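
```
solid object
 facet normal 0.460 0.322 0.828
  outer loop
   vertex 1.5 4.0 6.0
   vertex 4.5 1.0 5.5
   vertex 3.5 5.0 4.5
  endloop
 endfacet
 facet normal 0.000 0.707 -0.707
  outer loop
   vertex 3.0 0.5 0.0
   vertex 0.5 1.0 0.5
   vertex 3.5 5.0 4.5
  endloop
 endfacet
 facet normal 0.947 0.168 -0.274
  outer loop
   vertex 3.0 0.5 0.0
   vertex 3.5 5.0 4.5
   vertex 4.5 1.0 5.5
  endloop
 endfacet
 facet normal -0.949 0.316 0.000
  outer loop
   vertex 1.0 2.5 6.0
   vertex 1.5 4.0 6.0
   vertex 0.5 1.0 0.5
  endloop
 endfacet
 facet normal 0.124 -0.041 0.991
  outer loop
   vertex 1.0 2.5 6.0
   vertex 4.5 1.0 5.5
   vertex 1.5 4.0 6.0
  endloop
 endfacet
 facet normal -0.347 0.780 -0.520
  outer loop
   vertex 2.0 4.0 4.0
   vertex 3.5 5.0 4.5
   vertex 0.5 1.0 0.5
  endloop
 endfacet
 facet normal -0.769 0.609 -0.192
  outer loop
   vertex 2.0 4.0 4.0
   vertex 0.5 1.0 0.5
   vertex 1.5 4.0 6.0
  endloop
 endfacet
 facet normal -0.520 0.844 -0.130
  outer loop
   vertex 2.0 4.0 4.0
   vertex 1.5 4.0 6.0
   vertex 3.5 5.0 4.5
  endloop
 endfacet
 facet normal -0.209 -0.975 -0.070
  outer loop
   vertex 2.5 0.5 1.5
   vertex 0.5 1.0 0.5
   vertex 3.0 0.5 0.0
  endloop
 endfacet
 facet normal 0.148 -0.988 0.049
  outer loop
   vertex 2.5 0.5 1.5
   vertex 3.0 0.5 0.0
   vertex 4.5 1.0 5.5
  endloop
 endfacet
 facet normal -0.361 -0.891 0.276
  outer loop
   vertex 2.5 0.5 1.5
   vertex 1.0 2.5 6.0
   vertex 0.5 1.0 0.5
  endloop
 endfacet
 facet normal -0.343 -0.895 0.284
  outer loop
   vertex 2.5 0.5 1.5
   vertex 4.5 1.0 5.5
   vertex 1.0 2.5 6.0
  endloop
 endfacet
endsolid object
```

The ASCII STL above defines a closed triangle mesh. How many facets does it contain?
12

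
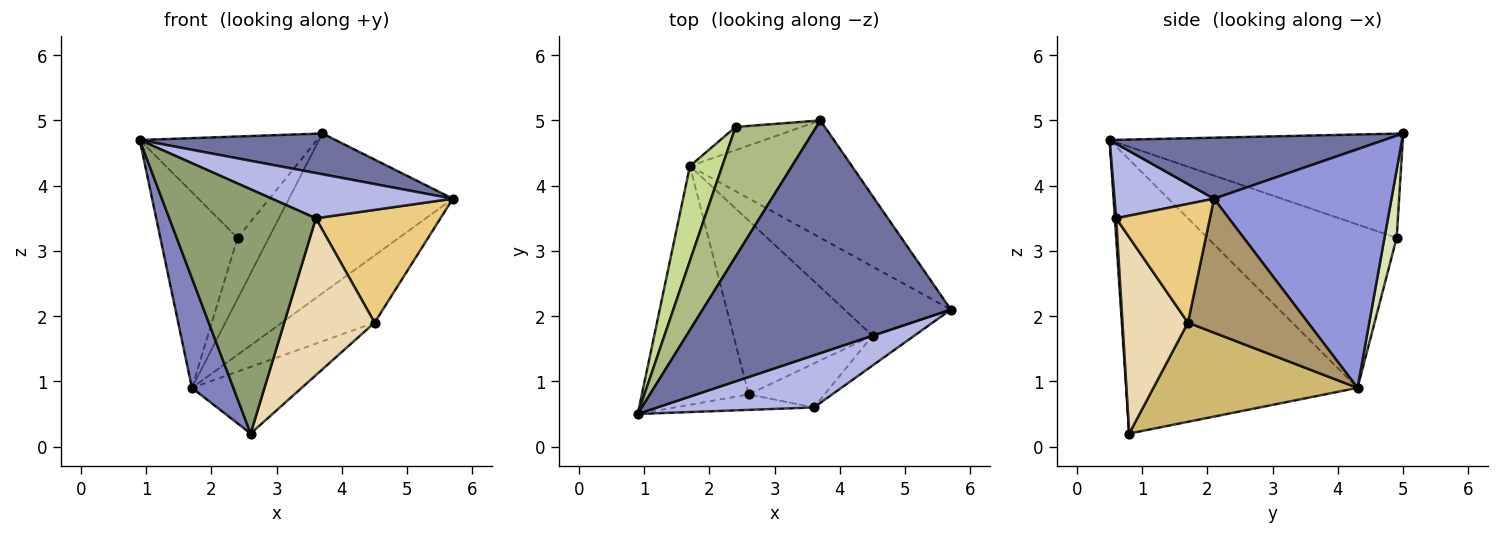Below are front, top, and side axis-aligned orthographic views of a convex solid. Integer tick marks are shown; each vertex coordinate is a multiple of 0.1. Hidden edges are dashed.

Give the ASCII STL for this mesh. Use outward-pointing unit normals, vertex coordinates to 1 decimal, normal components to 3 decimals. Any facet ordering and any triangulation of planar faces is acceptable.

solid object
 facet normal 0.235 -0.168 0.957
  outer loop
   vertex 3.7 5.0 4.8
   vertex 0.9 0.5 4.7
   vertex 5.7 2.1 3.8
  endloop
 endfacet
 facet normal -0.919 -0.165 -0.358
  outer loop
   vertex 1.7 4.3 0.9
   vertex 2.6 0.8 0.2
   vertex 0.9 0.5 4.7
  endloop
 endfacet
 facet normal 0.657 0.607 -0.446
  outer loop
   vertex 1.7 4.3 0.9
   vertex 3.7 5.0 4.8
   vertex 5.7 2.1 3.8
  endloop
 endfacet
 facet normal 0.339 -0.616 0.711
  outer loop
   vertex 3.6 0.6 3.5
   vertex 5.7 2.1 3.8
   vertex 0.9 0.5 4.7
  endloop
 endfacet
 facet normal 0.009 -0.998 -0.063
  outer loop
   vertex 3.6 0.6 3.5
   vertex 0.9 0.5 4.7
   vertex 2.6 0.8 0.2
  endloop
 endfacet
 facet normal -0.713 0.431 0.552
  outer loop
   vertex 2.4 4.9 3.2
   vertex 0.9 0.5 4.7
   vertex 3.7 5.0 4.8
  endloop
 endfacet
 facet normal -0.911 0.372 0.180
  outer loop
   vertex 2.4 4.9 3.2
   vertex 1.7 4.3 0.9
   vertex 0.9 0.5 4.7
  endloop
 endfacet
 facet normal 0.343 0.878 -0.333
  outer loop
   vertex 2.4 4.9 3.2
   vertex 3.7 5.0 4.8
   vertex 1.7 4.3 0.9
  endloop
 endfacet
 facet normal 0.670 0.517 -0.532
  outer loop
   vertex 4.5 1.7 1.9
   vertex 1.7 4.3 0.9
   vertex 5.7 2.1 3.8
  endloop
 endfacet
 facet normal 0.554 0.298 -0.777
  outer loop
   vertex 4.5 1.7 1.9
   vertex 2.6 0.8 0.2
   vertex 1.7 4.3 0.9
  endloop
 endfacet
 facet normal 0.588 -0.782 -0.207
  outer loop
   vertex 4.5 1.7 1.9
   vertex 5.7 2.1 3.8
   vertex 3.6 0.6 3.5
  endloop
 endfacet
 facet normal 0.572 -0.790 -0.221
  outer loop
   vertex 4.5 1.7 1.9
   vertex 3.6 0.6 3.5
   vertex 2.6 0.8 0.2
  endloop
 endfacet
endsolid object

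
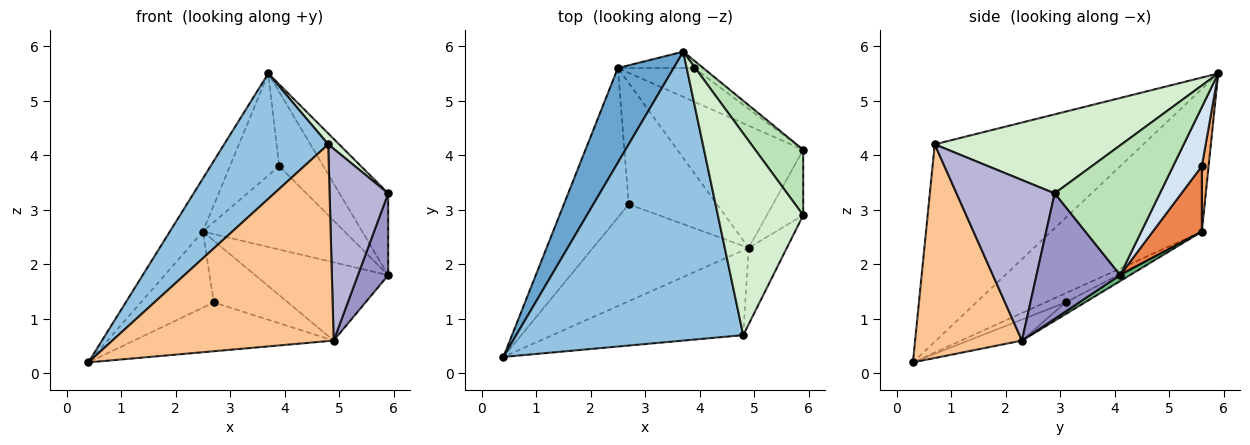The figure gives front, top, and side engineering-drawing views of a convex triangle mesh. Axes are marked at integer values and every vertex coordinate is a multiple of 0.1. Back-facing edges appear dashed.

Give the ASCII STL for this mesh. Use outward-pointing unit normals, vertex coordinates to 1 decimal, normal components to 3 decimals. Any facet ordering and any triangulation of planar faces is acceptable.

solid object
 facet normal -0.912 0.200 0.357
  outer loop
   vertex 2.5 5.6 2.6
   vertex 0.4 0.3 0.2
   vertex 3.7 5.9 5.5
  endloop
 endfacet
 facet normal -0.624 -0.311 0.717
  outer loop
   vertex 4.8 0.7 4.2
   vertex 3.7 5.9 5.5
   vertex 0.4 0.3 0.2
  endloop
 endfacet
 facet normal -0.125 0.450 -0.884
  outer loop
   vertex 2.7 3.1 1.3
   vertex 0.4 0.3 0.2
   vertex 2.5 5.6 2.6
  endloop
 endfacet
 facet normal 0.543 0.836 -0.084
  outer loop
   vertex 3.9 5.6 3.8
   vertex 3.7 5.9 5.5
   vertex 5.9 4.1 1.8
  endloop
 endfacet
 facet normal 0.306 0.883 -0.357
  outer loop
   vertex 3.9 5.6 3.8
   vertex 5.9 4.1 1.8
   vertex 2.5 5.6 2.6
  endloop
 endfacet
 facet normal 0.134 0.978 -0.157
  outer loop
   vertex 3.9 5.6 3.8
   vertex 2.5 5.6 2.6
   vertex 3.7 5.9 5.5
  endloop
 endfacet
 facet normal 0.405 -0.840 -0.362
  outer loop
   vertex 4.9 2.3 0.6
   vertex 4.8 0.7 4.2
   vertex 0.4 0.3 0.2
  endloop
 endfacet
 facet normal -0.120 0.447 -0.887
  outer loop
   vertex 4.9 2.3 0.6
   vertex 0.4 0.3 0.2
   vertex 2.7 3.1 1.3
  endloop
 endfacet
 facet normal 0.040 0.539 -0.841
  outer loop
   vertex 4.9 2.3 0.6
   vertex 2.5 5.6 2.6
   vertex 5.9 4.1 1.8
  endloop
 endfacet
 facet normal -0.118 0.451 -0.885
  outer loop
   vertex 4.9 2.3 0.6
   vertex 2.7 3.1 1.3
   vertex 2.5 5.6 2.6
  endloop
 endfacet
 facet normal 0.861 0.398 0.318
  outer loop
   vertex 5.9 2.9 3.3
   vertex 5.9 4.1 1.8
   vertex 3.7 5.9 5.5
  endloop
 endfacet
 facet normal 0.679 -0.040 0.733
  outer loop
   vertex 5.9 2.9 3.3
   vertex 3.7 5.9 5.5
   vertex 4.8 0.7 4.2
  endloop
 endfacet
 facet normal 0.907 -0.329 -0.263
  outer loop
   vertex 5.9 2.9 3.3
   vertex 4.9 2.3 0.6
   vertex 5.9 4.1 1.8
  endloop
 endfacet
 facet normal 0.841 -0.502 -0.200
  outer loop
   vertex 5.9 2.9 3.3
   vertex 4.8 0.7 4.2
   vertex 4.9 2.3 0.6
  endloop
 endfacet
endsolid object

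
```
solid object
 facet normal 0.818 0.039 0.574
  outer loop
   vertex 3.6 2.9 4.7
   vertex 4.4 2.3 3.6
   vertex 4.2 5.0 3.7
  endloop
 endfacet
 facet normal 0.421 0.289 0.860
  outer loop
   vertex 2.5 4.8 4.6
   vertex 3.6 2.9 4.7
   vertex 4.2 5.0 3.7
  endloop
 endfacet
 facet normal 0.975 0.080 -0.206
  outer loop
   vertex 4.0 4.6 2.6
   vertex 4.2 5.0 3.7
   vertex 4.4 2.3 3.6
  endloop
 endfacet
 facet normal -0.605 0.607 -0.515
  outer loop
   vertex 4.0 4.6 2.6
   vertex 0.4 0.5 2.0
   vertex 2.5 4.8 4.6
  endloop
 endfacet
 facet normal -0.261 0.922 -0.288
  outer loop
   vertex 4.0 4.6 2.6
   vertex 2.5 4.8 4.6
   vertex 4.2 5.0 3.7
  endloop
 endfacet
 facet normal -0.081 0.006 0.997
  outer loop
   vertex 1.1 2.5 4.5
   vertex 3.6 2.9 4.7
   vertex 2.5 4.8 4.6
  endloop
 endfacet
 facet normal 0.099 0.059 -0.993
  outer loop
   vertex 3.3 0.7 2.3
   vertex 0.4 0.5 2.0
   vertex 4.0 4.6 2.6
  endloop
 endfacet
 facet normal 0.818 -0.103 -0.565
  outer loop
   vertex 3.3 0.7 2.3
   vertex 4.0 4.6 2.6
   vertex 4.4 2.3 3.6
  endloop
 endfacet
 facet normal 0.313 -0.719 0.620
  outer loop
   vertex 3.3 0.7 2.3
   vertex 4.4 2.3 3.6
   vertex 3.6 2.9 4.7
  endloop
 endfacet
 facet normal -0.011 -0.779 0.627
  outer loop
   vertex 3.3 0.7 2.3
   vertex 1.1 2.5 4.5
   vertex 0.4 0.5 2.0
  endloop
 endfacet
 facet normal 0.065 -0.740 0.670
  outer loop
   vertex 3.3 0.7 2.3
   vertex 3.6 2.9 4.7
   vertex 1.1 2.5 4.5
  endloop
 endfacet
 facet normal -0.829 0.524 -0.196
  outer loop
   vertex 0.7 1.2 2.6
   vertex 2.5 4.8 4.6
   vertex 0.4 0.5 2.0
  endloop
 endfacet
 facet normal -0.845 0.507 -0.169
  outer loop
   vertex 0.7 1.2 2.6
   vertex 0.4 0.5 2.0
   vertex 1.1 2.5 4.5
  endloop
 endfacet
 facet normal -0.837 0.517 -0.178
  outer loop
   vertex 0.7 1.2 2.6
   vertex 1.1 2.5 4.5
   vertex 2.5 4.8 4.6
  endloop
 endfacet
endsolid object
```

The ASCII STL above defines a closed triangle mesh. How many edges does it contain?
21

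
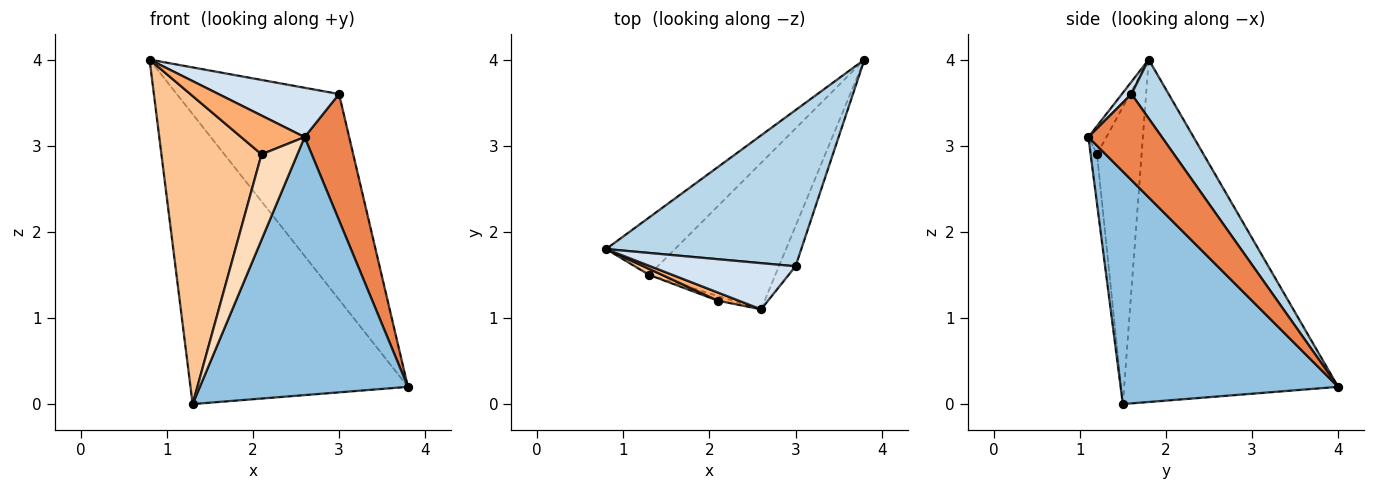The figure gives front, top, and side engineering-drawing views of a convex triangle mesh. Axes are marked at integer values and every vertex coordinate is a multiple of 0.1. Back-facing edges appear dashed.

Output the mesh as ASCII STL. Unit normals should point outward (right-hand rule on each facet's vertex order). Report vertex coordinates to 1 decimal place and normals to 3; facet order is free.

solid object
 facet normal -0.695 0.706 -0.140
  outer loop
   vertex 1.3 1.5 0.0
   vertex 0.8 1.8 4.0
   vertex 3.8 4.0 0.2
  endloop
 endfacet
 facet normal 0.673 -0.644 -0.365
  outer loop
   vertex 1.3 1.5 0.0
   vertex 3.8 4.0 0.2
   vertex 2.6 1.1 3.1
  endloop
 endfacet
 facet normal 0.179 0.783 0.595
  outer loop
   vertex 3.0 1.6 3.6
   vertex 3.8 4.0 0.2
   vertex 0.8 1.8 4.0
  endloop
 endfacet
 facet normal 0.058 -0.729 0.682
  outer loop
   vertex 3.0 1.6 3.6
   vertex 0.8 1.8 4.0
   vertex 2.6 1.1 3.1
  endloop
 endfacet
 facet normal 0.843 -0.512 -0.163
  outer loop
   vertex 3.0 1.6 3.6
   vertex 2.6 1.1 3.1
   vertex 3.8 4.0 0.2
  endloop
 endfacet
 facet normal -0.268 -0.943 0.198
  outer loop
   vertex 2.1 1.2 2.9
   vertex 2.6 1.1 3.1
   vertex 0.8 1.8 4.0
  endloop
 endfacet
 facet normal -0.407 -0.913 0.018
  outer loop
   vertex 2.1 1.2 2.9
   vertex 0.8 1.8 4.0
   vertex 1.3 1.5 0.0
  endloop
 endfacet
 facet normal -0.175 -0.983 -0.053
  outer loop
   vertex 2.1 1.2 2.9
   vertex 1.3 1.5 0.0
   vertex 2.6 1.1 3.1
  endloop
 endfacet
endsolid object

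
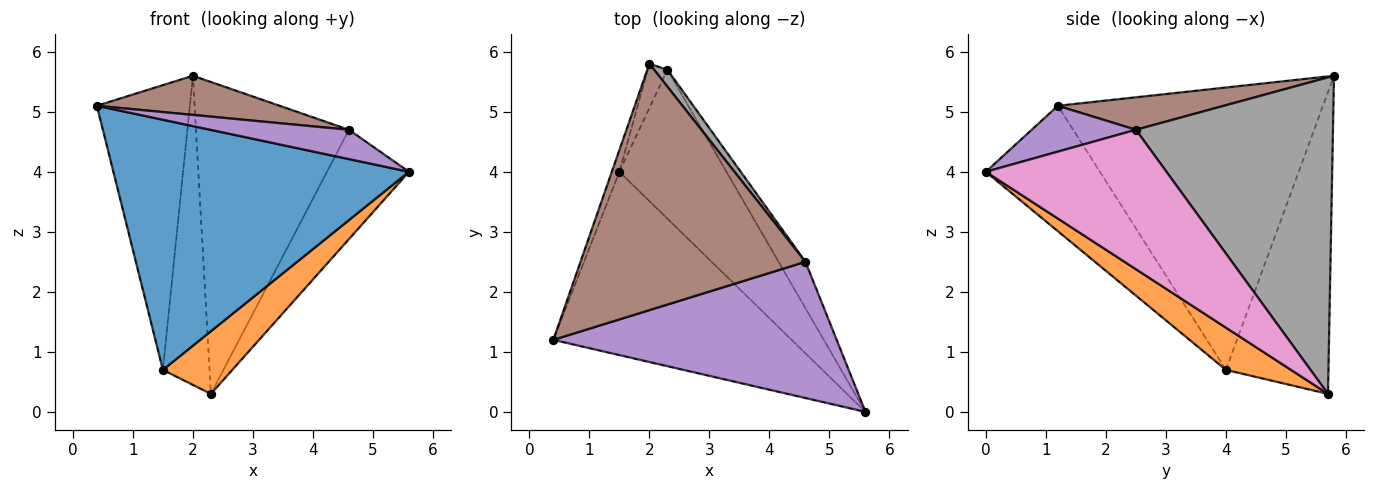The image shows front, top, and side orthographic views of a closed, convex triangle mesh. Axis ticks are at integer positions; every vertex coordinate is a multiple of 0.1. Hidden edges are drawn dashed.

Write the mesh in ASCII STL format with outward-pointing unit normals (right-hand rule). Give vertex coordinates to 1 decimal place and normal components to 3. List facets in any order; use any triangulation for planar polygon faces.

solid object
 facet normal -0.297 -0.770 -0.564
  outer loop
   vertex 1.5 4.0 0.7
   vertex 5.6 0.0 4.0
   vertex 0.4 1.2 5.1
  endloop
 endfacet
 facet normal 0.342 -0.365 -0.866
  outer loop
   vertex 1.5 4.0 0.7
   vertex 2.3 5.7 0.3
   vertex 5.6 0.0 4.0
  endloop
 endfacet
 facet normal -0.943 0.331 -0.025
  outer loop
   vertex 1.5 4.0 0.7
   vertex 0.4 1.2 5.1
   vertex 2.0 5.8 5.6
  endloop
 endfacet
 facet normal -0.909 0.414 -0.059
  outer loop
   vertex 1.5 4.0 0.7
   vertex 2.0 5.8 5.6
   vertex 2.3 5.7 0.3
  endloop
 endfacet
 facet normal 0.156 -0.208 0.966
  outer loop
   vertex 4.6 2.5 4.7
   vertex 0.4 1.2 5.1
   vertex 5.6 0.0 4.0
  endloop
 endfacet
 facet normal 0.141 -0.155 0.978
  outer loop
   vertex 4.6 2.5 4.7
   vertex 2.0 5.8 5.6
   vertex 0.4 1.2 5.1
  endloop
 endfacet
 facet normal 0.897 0.407 -0.173
  outer loop
   vertex 4.6 2.5 4.7
   vertex 5.6 0.0 4.0
   vertex 2.3 5.7 0.3
  endloop
 endfacet
 facet normal 0.789 0.613 0.033
  outer loop
   vertex 4.6 2.5 4.7
   vertex 2.3 5.7 0.3
   vertex 2.0 5.8 5.6
  endloop
 endfacet
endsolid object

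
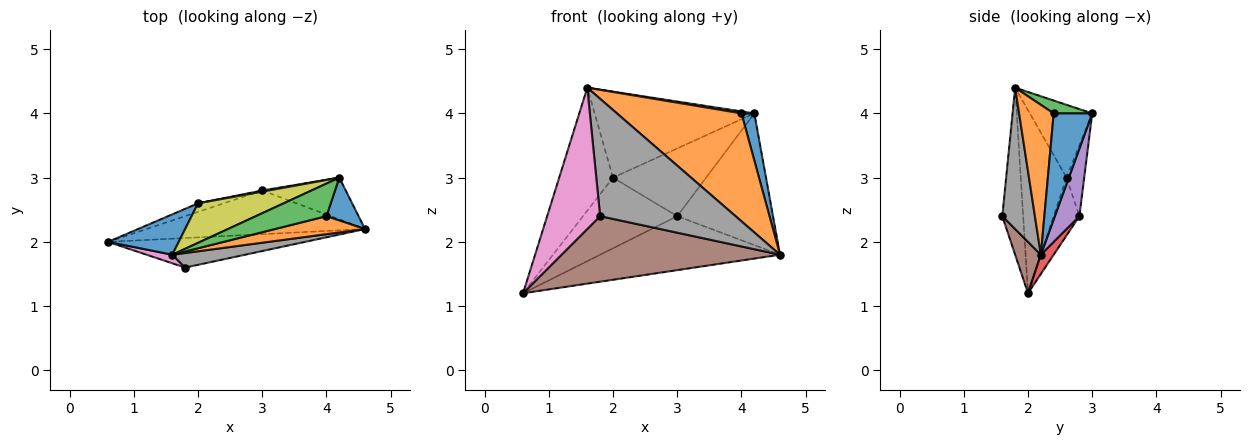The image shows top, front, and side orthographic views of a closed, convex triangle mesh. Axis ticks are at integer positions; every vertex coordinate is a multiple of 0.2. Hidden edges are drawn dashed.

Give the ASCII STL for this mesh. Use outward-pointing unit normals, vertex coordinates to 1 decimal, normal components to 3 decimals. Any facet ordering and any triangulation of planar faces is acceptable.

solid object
 facet normal 0.912 -0.304 0.276
  outer loop
   vertex 4.0 2.4 4.0
   vertex 4.6 2.2 1.8
   vertex 4.2 3.0 4.0
  endloop
 endfacet
 facet normal 0.264 -0.951 0.159
  outer loop
   vertex 4.0 2.4 4.0
   vertex 1.6 1.8 4.4
   vertex 4.6 2.2 1.8
  endloop
 endfacet
 facet normal 0.179 -0.060 0.982
  outer loop
   vertex 4.0 2.4 4.0
   vertex 4.2 3.0 4.0
   vertex 1.6 1.8 4.4
  endloop
 endfacet
 facet normal 0.055 0.776 -0.628
  outer loop
   vertex 3.0 2.8 2.4
   vertex 4.6 2.2 1.8
   vertex 0.6 2.0 1.2
  endloop
 endfacet
 facet normal 0.237 0.926 -0.294
  outer loop
   vertex 3.0 2.8 2.4
   vertex 4.2 3.0 4.0
   vertex 4.6 2.2 1.8
  endloop
 endfacet
 facet normal 0.107 -0.906 -0.409
  outer loop
   vertex 1.8 1.6 2.4
   vertex 0.6 2.0 1.2
   vertex 4.6 2.2 1.8
  endloop
 endfacet
 facet normal -0.366 -0.929 0.056
  outer loop
   vertex 1.8 1.6 2.4
   vertex 1.6 1.8 4.4
   vertex 0.6 2.0 1.2
  endloop
 endfacet
 facet normal 0.232 -0.965 0.120
  outer loop
   vertex 1.8 1.6 2.4
   vertex 4.6 2.2 1.8
   vertex 1.6 1.8 4.4
  endloop
 endfacet
 facet normal -0.335 0.856 0.394
  outer loop
   vertex 2.0 2.6 3.0
   vertex 1.6 1.8 4.4
   vertex 4.2 3.0 4.0
  endloop
 endfacet
 facet normal -0.186 0.982 0.017
  outer loop
   vertex 2.0 2.6 3.0
   vertex 4.2 3.0 4.0
   vertex 3.0 2.8 2.4
  endloop
 endfacet
 facet normal -0.629 0.739 0.243
  outer loop
   vertex 2.0 2.6 3.0
   vertex 0.6 2.0 1.2
   vertex 1.6 1.8 4.4
  endloop
 endfacet
 facet normal -0.261 0.958 -0.116
  outer loop
   vertex 2.0 2.6 3.0
   vertex 3.0 2.8 2.4
   vertex 0.6 2.0 1.2
  endloop
 endfacet
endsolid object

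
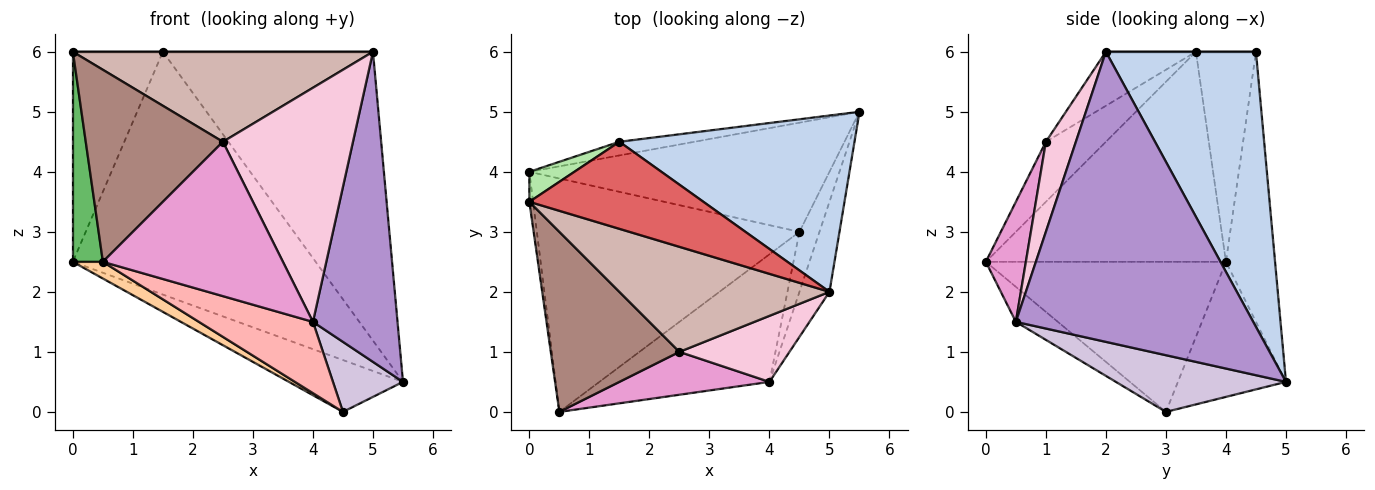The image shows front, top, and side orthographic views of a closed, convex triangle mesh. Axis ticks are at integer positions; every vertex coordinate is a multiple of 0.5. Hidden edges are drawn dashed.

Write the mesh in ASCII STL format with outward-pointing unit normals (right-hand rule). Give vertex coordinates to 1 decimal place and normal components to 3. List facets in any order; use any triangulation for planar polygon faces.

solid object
 facet normal -0.198 0.979 -0.055
  outer loop
   vertex 1.5 4.5 6.0
   vertex 5.5 5.0 0.5
   vertex 0.0 4.0 2.5
  endloop
 endfacet
 facet normal 0.521 0.729 0.445
  outer loop
   vertex 1.5 4.5 6.0
   vertex 5.0 2.0 6.0
   vertex 5.5 5.0 0.5
  endloop
 endfacet
 facet normal -0.377 0.397 -0.837
  outer loop
   vertex 4.5 3.0 0.0
   vertex 0.0 4.0 2.5
   vertex 5.5 5.0 0.5
  endloop
 endfacet
 facet normal -0.495 -0.062 -0.867
  outer loop
   vertex 4.5 3.0 0.0
   vertex 0.5 0.0 2.5
   vertex 0.0 4.0 2.5
  endloop
 endfacet
 facet normal -0.992 -0.124 -0.018
  outer loop
   vertex 0.0 3.5 6.0
   vertex 0.0 4.0 2.5
   vertex 0.5 0.0 2.5
  endloop
 endfacet
 facet normal -0.551 0.826 0.118
  outer loop
   vertex 0.0 3.5 6.0
   vertex 1.5 4.5 6.0
   vertex 0.0 4.0 2.5
  endloop
 endfacet
 facet normal 0.000 0.000 1.000
  outer loop
   vertex 0.0 3.5 6.0
   vertex 5.0 2.0 6.0
   vertex 1.5 4.5 6.0
  endloop
 endfacet
 facet normal -0.177 -0.480 -0.859
  outer loop
   vertex 4.0 0.5 1.5
   vertex 0.5 0.0 2.5
   vertex 4.5 3.0 0.0
  endloop
 endfacet
 facet normal 0.938 -0.334 -0.097
  outer loop
   vertex 4.0 0.5 1.5
   vertex 5.5 5.0 0.5
   vertex 5.0 2.0 6.0
  endloop
 endfacet
 facet normal 0.879 -0.362 -0.310
  outer loop
   vertex 4.0 0.5 1.5
   vertex 4.5 3.0 0.0
   vertex 5.5 5.0 0.5
  endloop
 endfacet
 facet normal -0.304 -0.695 0.652
  outer loop
   vertex 2.5 1.0 4.5
   vertex 0.0 3.5 6.0
   vertex 0.5 0.0 2.5
  endloop
 endfacet
 facet normal -0.192 -0.639 0.745
  outer loop
   vertex 2.5 1.0 4.5
   vertex 5.0 2.0 6.0
   vertex 0.0 3.5 6.0
  endloop
 endfacet
 facet normal 0.209 -0.942 0.262
  outer loop
   vertex 2.5 1.0 4.5
   vertex 0.5 0.0 2.5
   vertex 4.0 0.5 1.5
  endloop
 endfacet
 facet normal 0.217 -0.940 0.265
  outer loop
   vertex 2.5 1.0 4.5
   vertex 4.0 0.5 1.5
   vertex 5.0 2.0 6.0
  endloop
 endfacet
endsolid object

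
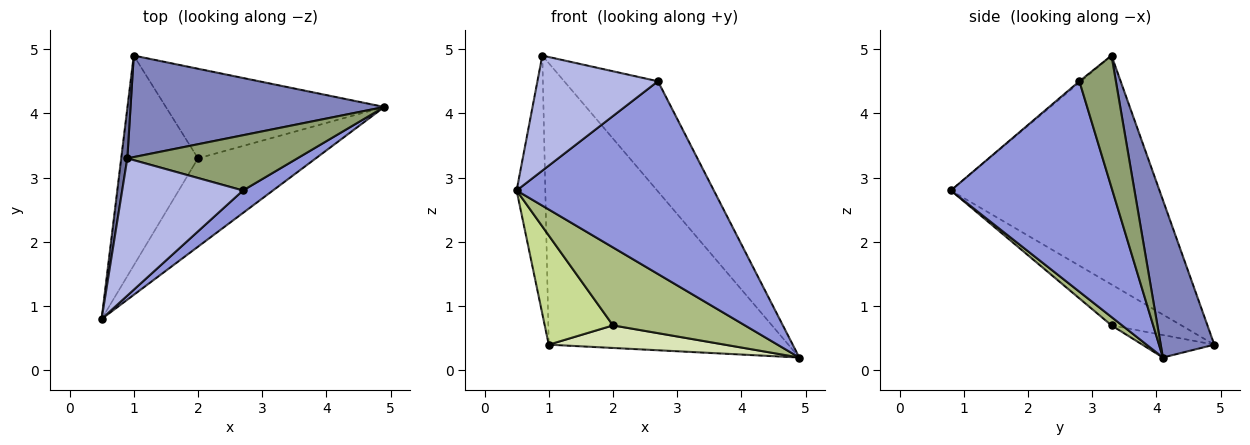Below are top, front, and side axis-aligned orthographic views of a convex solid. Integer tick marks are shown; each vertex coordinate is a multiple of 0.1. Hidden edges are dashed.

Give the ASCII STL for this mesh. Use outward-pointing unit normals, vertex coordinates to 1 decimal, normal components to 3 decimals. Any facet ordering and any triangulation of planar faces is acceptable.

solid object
 facet normal -0.990 0.136 0.026
  outer loop
   vertex 0.9 3.3 4.9
   vertex 1.0 4.9 0.4
   vertex 0.5 0.8 2.8
  endloop
 endfacet
 facet normal 0.206 0.921 0.332
  outer loop
   vertex 0.9 3.3 4.9
   vertex 4.9 4.1 0.2
   vertex 1.0 4.9 0.4
  endloop
 endfacet
 facet normal 0.631 -0.771 0.090
  outer loop
   vertex 2.7 2.8 4.5
   vertex 0.5 0.8 2.8
   vertex 4.9 4.1 0.2
  endloop
 endfacet
 facet normal -0.008 -0.642 0.766
  outer loop
   vertex 2.7 2.8 4.5
   vertex 0.9 3.3 4.9
   vertex 0.5 0.8 2.8
  endloop
 endfacet
 facet normal 0.329 0.844 0.423
  outer loop
   vertex 2.7 2.8 4.5
   vertex 4.9 4.1 0.2
   vertex 0.9 3.3 4.9
  endloop
 endfacet
 facet normal 0.053 -0.661 -0.749
  outer loop
   vertex 2.0 3.3 0.7
   vertex 4.9 4.1 0.2
   vertex 0.5 0.8 2.8
  endloop
 endfacet
 facet normal -0.427 -0.417 -0.802
  outer loop
   vertex 2.0 3.3 0.7
   vertex 0.5 0.8 2.8
   vertex 1.0 4.9 0.4
  endloop
 endfacet
 facet normal -0.099 -0.243 -0.965
  outer loop
   vertex 2.0 3.3 0.7
   vertex 1.0 4.9 0.4
   vertex 4.9 4.1 0.2
  endloop
 endfacet
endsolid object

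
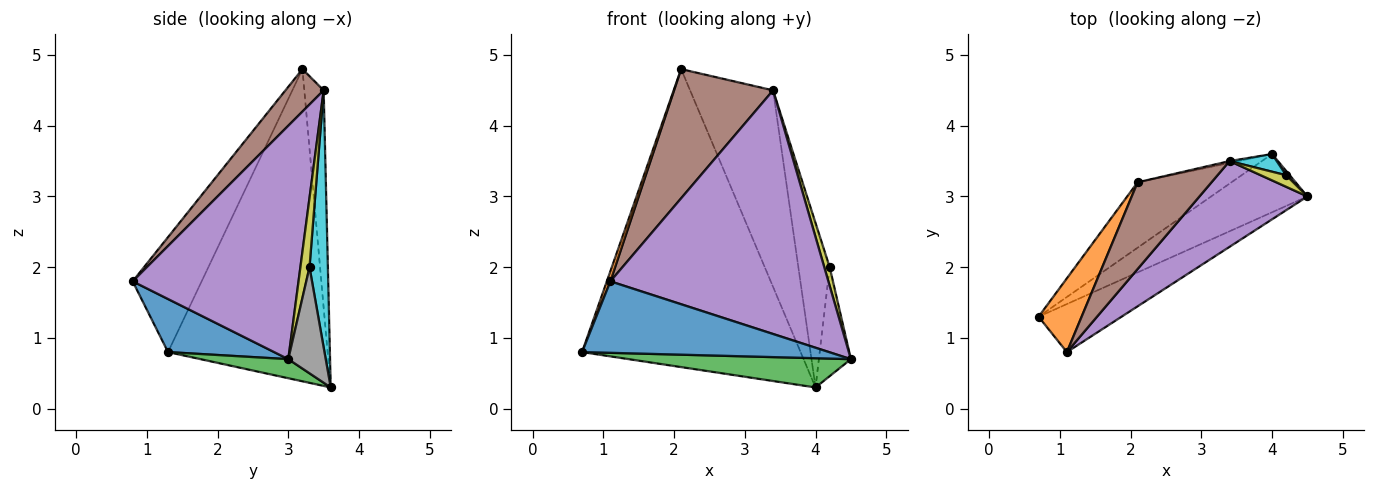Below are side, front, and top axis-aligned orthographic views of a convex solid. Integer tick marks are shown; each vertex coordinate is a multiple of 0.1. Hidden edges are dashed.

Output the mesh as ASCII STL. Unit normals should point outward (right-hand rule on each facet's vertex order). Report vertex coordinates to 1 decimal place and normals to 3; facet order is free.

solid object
 facet normal 0.336 -0.782 -0.525
  outer loop
   vertex 1.1 0.8 1.8
   vertex 0.7 1.3 0.8
   vertex 4.5 3.0 0.7
  endloop
 endfacet
 facet normal -0.935 -0.048 0.350
  outer loop
   vertex 1.1 0.8 1.8
   vertex 2.1 3.2 4.8
   vertex 0.7 1.3 0.8
  endloop
 endfacet
 facet normal 0.174 -0.441 -0.880
  outer loop
   vertex 4.0 3.6 0.3
   vertex 4.5 3.0 0.7
   vertex 0.7 1.3 0.8
  endloop
 endfacet
 facet normal -0.581 0.795 -0.174
  outer loop
   vertex 4.0 3.6 0.3
   vertex 0.7 1.3 0.8
   vertex 2.1 3.2 4.8
  endloop
 endfacet
 facet normal 0.583 -0.766 0.270
  outer loop
   vertex 3.4 3.5 4.5
   vertex 1.1 0.8 1.8
   vertex 4.5 3.0 0.7
  endloop
 endfacet
 facet normal 0.305 -0.791 0.531
  outer loop
   vertex 3.4 3.5 4.5
   vertex 2.1 3.2 4.8
   vertex 1.1 0.8 1.8
  endloop
 endfacet
 facet normal -0.227 0.974 -0.009
  outer loop
   vertex 3.4 3.5 4.5
   vertex 4.0 3.6 0.3
   vertex 2.1 3.2 4.8
  endloop
 endfacet
 facet normal 0.760 0.650 0.025
  outer loop
   vertex 4.2 3.3 2.0
   vertex 4.5 3.0 0.7
   vertex 4.0 3.6 0.3
  endloop
 endfacet
 facet normal 0.821 -0.486 0.301
  outer loop
   vertex 4.2 3.3 2.0
   vertex 3.4 3.5 4.5
   vertex 4.5 3.0 0.7
  endloop
 endfacet
 facet normal 0.503 0.859 0.092
  outer loop
   vertex 4.2 3.3 2.0
   vertex 4.0 3.6 0.3
   vertex 3.4 3.5 4.5
  endloop
 endfacet
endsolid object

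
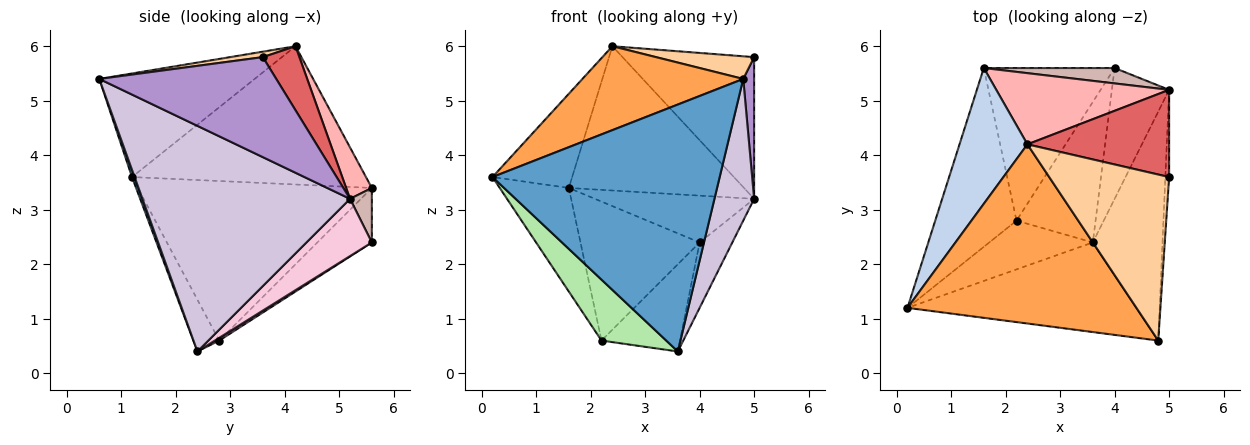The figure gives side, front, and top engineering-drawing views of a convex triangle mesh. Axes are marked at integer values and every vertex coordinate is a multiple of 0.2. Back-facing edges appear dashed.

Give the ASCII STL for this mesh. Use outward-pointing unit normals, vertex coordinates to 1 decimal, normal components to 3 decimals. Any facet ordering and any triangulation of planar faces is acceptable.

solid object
 facet normal 0.011 -0.940 -0.341
  outer loop
   vertex 4.8 0.6 5.4
   vertex 0.2 1.2 3.6
   vertex 3.6 2.4 0.4
  endloop
 endfacet
 facet normal -0.858 0.292 0.422
  outer loop
   vertex 2.4 4.2 6.0
   vertex 1.6 5.6 3.4
   vertex 0.2 1.2 3.6
  endloop
 endfacet
 facet normal -0.379 -0.392 0.838
  outer loop
   vertex 2.4 4.2 6.0
   vertex 0.2 1.2 3.6
   vertex 4.8 0.6 5.4
  endloop
 endfacet
 facet normal 0.045 -0.135 0.990
  outer loop
   vertex 2.4 4.2 6.0
   vertex 4.8 0.6 5.4
   vertex 5.0 3.6 5.8
  endloop
 endfacet
 facet normal -0.862 0.254 -0.439
  outer loop
   vertex 2.2 2.8 0.6
   vertex 0.2 1.2 3.6
   vertex 1.6 5.6 3.4
  endloop
 endfacet
 facet normal -0.298 -0.745 -0.596
  outer loop
   vertex 2.2 2.8 0.6
   vertex 3.6 2.4 0.4
   vertex 0.2 1.2 3.6
  endloop
 endfacet
 facet normal 0.230 0.829 0.510
  outer loop
   vertex 5.0 5.2 3.2
   vertex 2.4 4.2 6.0
   vertex 5.0 3.6 5.8
  endloop
 endfacet
 facet normal 0.130 0.889 0.439
  outer loop
   vertex 5.0 5.2 3.2
   vertex 1.6 5.6 3.4
   vertex 2.4 4.2 6.0
  endloop
 endfacet
 facet normal 0.997 -0.061 -0.038
  outer loop
   vertex 5.0 5.2 3.2
   vertex 5.0 3.6 5.8
   vertex 4.8 0.6 5.4
  endloop
 endfacet
 facet normal 0.940 -0.180 -0.290
  outer loop
   vertex 5.0 5.2 3.2
   vertex 4.8 0.6 5.4
   vertex 3.6 2.4 0.4
  endloop
 endfacet
 facet normal -0.294 0.643 -0.707
  outer loop
   vertex 4.0 5.6 2.4
   vertex 2.2 2.8 0.6
   vertex 1.6 5.6 3.4
  endloop
 endfacet
 facet normal 0.129 0.942 0.310
  outer loop
   vertex 4.0 5.6 2.4
   vertex 1.6 5.6 3.4
   vertex 5.0 5.2 3.2
  endloop
 endfacet
 facet normal 0.029 0.527 -0.849
  outer loop
   vertex 4.0 5.6 2.4
   vertex 3.6 2.4 0.4
   vertex 2.2 2.8 0.6
  endloop
 endfacet
 facet normal 0.667 0.333 -0.667
  outer loop
   vertex 4.0 5.6 2.4
   vertex 5.0 5.2 3.2
   vertex 3.6 2.4 0.4
  endloop
 endfacet
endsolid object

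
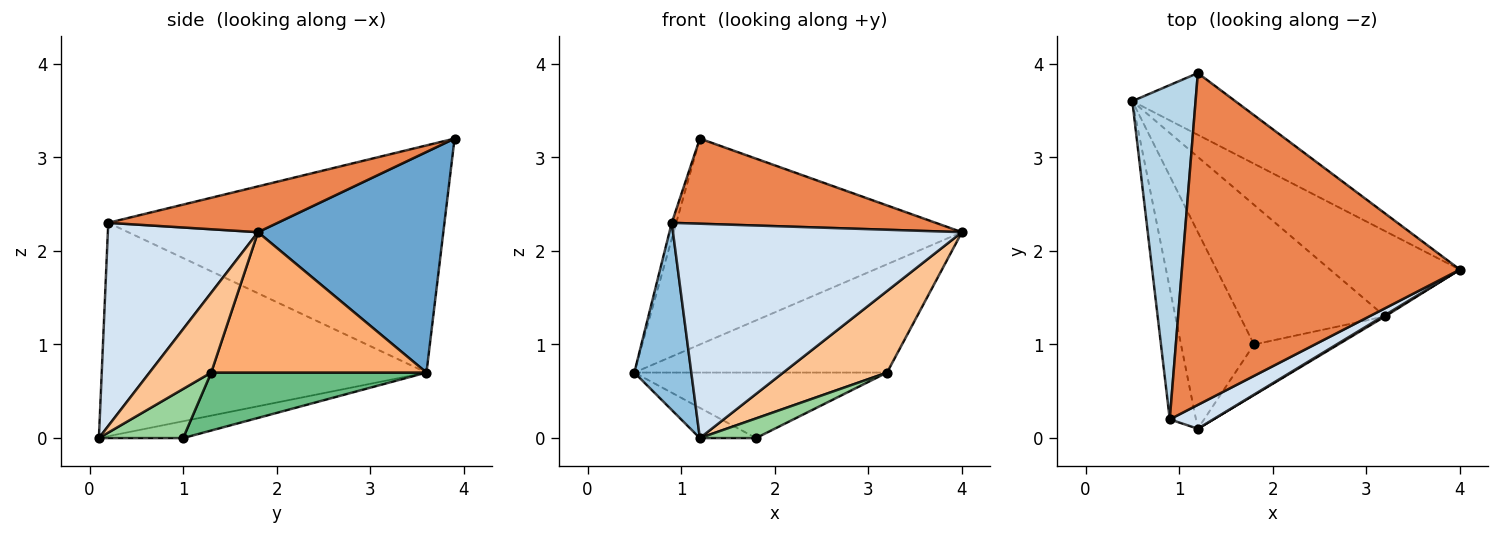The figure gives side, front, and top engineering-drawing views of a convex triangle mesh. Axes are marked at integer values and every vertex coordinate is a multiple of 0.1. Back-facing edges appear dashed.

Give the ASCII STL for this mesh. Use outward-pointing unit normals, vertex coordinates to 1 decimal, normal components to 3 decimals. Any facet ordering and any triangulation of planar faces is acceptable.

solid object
 facet normal 0.524 0.816 -0.245
  outer loop
   vertex 1.2 3.9 3.2
   vertex 4.0 1.8 2.2
   vertex 0.5 3.6 0.7
  endloop
 endfacet
 facet normal -0.978 -0.172 -0.120
  outer loop
   vertex 0.9 0.2 2.3
   vertex 0.5 3.6 0.7
   vertex 1.2 0.1 0.0
  endloop
 endfacet
 facet normal -0.963 0.013 0.268
  outer loop
   vertex 0.9 0.2 2.3
   vertex 1.2 3.9 3.2
   vertex 0.5 3.6 0.7
  endloop
 endfacet
 facet normal 0.459 -0.883 0.098
  outer loop
   vertex 0.9 0.2 2.3
   vertex 1.2 0.1 0.0
   vertex 4.0 1.8 2.2
  endloop
 endfacet
 facet normal 0.158 -0.245 0.957
  outer loop
   vertex 0.9 0.2 2.3
   vertex 4.0 1.8 2.2
   vertex 1.2 3.9 3.2
  endloop
 endfacet
 facet normal 0.556 0.653 -0.514
  outer loop
   vertex 3.2 1.3 0.7
   vertex 0.5 3.6 0.7
   vertex 4.0 1.8 2.2
  endloop
 endfacet
 facet normal 0.511 -0.860 0.014
  outer loop
   vertex 3.2 1.3 0.7
   vertex 4.0 1.8 2.2
   vertex 1.2 0.1 0.0
  endloop
 endfacet
 facet normal -0.222 0.148 -0.964
  outer loop
   vertex 1.8 1.0 0.0
   vertex 1.2 0.1 0.0
   vertex 0.5 3.6 0.7
  endloop
 endfacet
 facet normal 0.340 0.399 -0.851
  outer loop
   vertex 1.8 1.0 0.0
   vertex 0.5 3.6 0.7
   vertex 3.2 1.3 0.7
  endloop
 endfacet
 facet normal 0.478 -0.318 -0.819
  outer loop
   vertex 1.8 1.0 0.0
   vertex 3.2 1.3 0.7
   vertex 1.2 0.1 0.0
  endloop
 endfacet
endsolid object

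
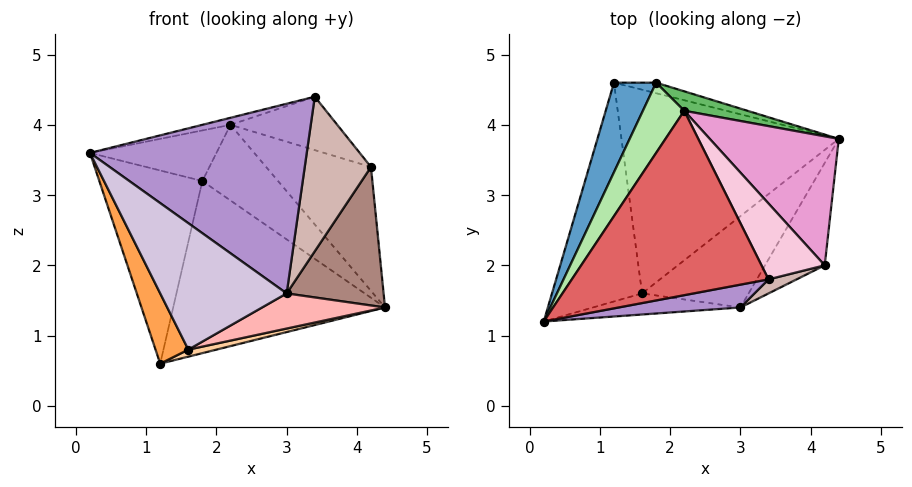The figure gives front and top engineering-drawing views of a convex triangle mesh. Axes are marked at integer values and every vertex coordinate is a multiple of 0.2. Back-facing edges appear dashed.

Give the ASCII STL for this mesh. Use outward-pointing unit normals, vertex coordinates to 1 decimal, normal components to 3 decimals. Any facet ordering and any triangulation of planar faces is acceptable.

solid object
 facet normal -0.877 0.436 0.202
  outer loop
   vertex 1.8 4.6 3.2
   vertex 1.2 4.6 0.6
   vertex 0.2 1.2 3.6
  endloop
 endfacet
 facet normal 0.256 0.965 -0.059
  outer loop
   vertex 1.8 4.6 3.2
   vertex 4.4 3.8 1.4
   vertex 1.2 4.6 0.6
  endloop
 endfacet
 facet normal -0.876 -0.147 -0.459
  outer loop
   vertex 1.6 1.6 0.8
   vertex 0.2 1.2 3.6
   vertex 1.2 4.6 0.6
  endloop
 endfacet
 facet normal 0.235 -0.034 -0.972
  outer loop
   vertex 1.6 1.6 0.8
   vertex 1.2 4.6 0.6
   vertex 4.4 3.8 1.4
  endloop
 endfacet
 facet normal 0.426 0.876 0.225
  outer loop
   vertex 2.2 4.2 4.0
   vertex 4.4 3.8 1.4
   vertex 1.8 4.6 3.2
  endloop
 endfacet
 facet normal -0.720 0.405 0.563
  outer loop
   vertex 2.2 4.2 4.0
   vertex 1.8 4.6 3.2
   vertex 0.2 1.2 3.6
  endloop
 endfacet
 facet normal -0.249 0.037 0.968
  outer loop
   vertex 2.2 4.2 4.0
   vertex 0.2 1.2 3.6
   vertex 3.4 1.8 4.4
  endloop
 endfacet
 facet normal 0.434 -0.323 -0.841
  outer loop
   vertex 3.0 1.4 1.6
   vertex 1.6 1.6 0.8
   vertex 4.4 3.8 1.4
  endloop
 endfacet
 facet normal 0.154 -0.981 0.118
  outer loop
   vertex 3.0 1.4 1.6
   vertex 3.4 1.8 4.4
   vertex 0.2 1.2 3.6
  endloop
 endfacet
 facet normal -0.047 -0.985 -0.164
  outer loop
   vertex 3.0 1.4 1.6
   vertex 0.2 1.2 3.6
   vertex 1.6 1.6 0.8
  endloop
 endfacet
 facet normal 0.791 -0.492 -0.364
  outer loop
   vertex 4.2 2.0 3.4
   vertex 3.0 1.4 1.6
   vertex 4.4 3.8 1.4
  endloop
 endfacet
 facet normal 0.341 -0.936 0.085
  outer loop
   vertex 4.2 2.0 3.4
   vertex 3.4 1.8 4.4
   vertex 3.0 1.4 1.6
  endloop
 endfacet
 facet normal 0.699 0.495 0.516
  outer loop
   vertex 4.2 2.0 3.4
   vertex 4.4 3.8 1.4
   vertex 2.2 4.2 4.0
  endloop
 endfacet
 facet normal 0.660 0.432 0.614
  outer loop
   vertex 4.2 2.0 3.4
   vertex 2.2 4.2 4.0
   vertex 3.4 1.8 4.4
  endloop
 endfacet
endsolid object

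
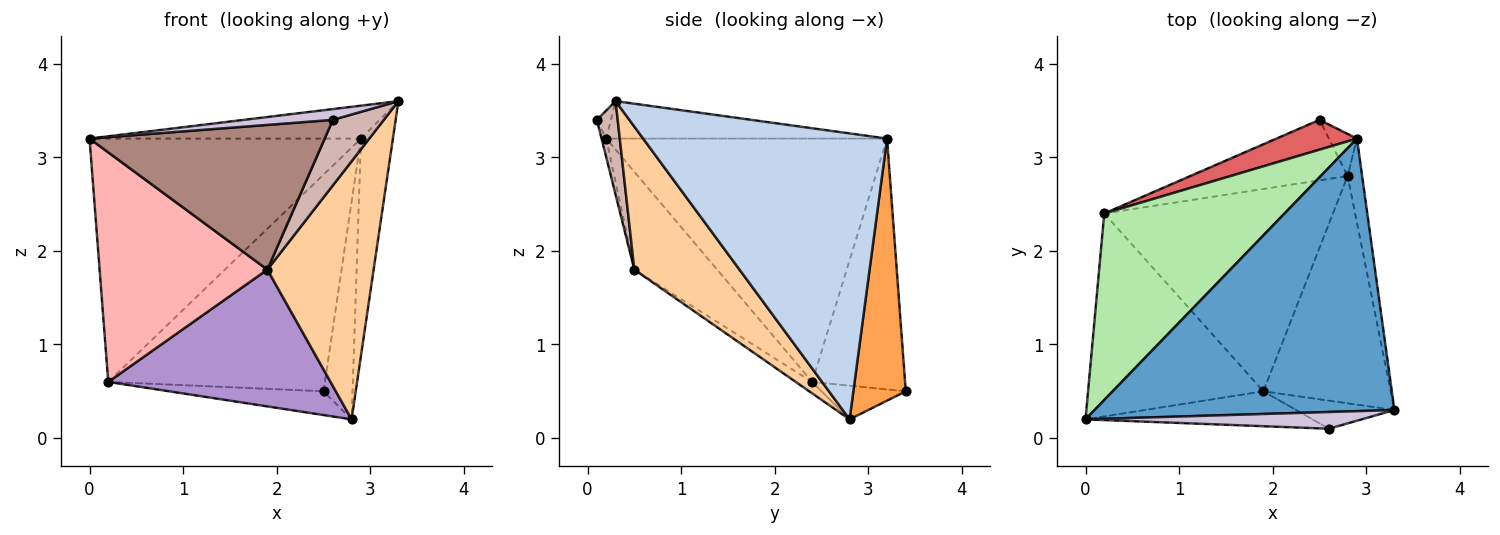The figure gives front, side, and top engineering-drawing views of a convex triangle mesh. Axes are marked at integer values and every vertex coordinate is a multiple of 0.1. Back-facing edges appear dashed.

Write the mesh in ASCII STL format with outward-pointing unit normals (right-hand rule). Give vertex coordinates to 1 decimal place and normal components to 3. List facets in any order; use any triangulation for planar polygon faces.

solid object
 facet normal -0.123 0.119 0.985
  outer loop
   vertex 2.9 3.2 3.2
   vertex 0.0 0.2 3.2
   vertex 3.3 0.3 3.6
  endloop
 endfacet
 facet normal 0.990 0.130 -0.050
  outer loop
   vertex 2.9 3.2 3.2
   vertex 3.3 0.3 3.6
   vertex 2.8 2.8 0.2
  endloop
 endfacet
 facet normal 0.871 0.482 -0.093
  outer loop
   vertex 2.9 3.2 3.2
   vertex 2.8 2.8 0.2
   vertex 2.5 3.4 0.5
  endloop
 endfacet
 facet normal 0.596 -0.602 -0.531
  outer loop
   vertex 1.9 0.5 1.8
   vertex 2.8 2.8 0.2
   vertex 3.3 0.3 3.6
  endloop
 endfacet
 facet normal -0.196 0.359 -0.913
  outer loop
   vertex 0.2 2.4 0.6
   vertex 2.5 3.4 0.5
   vertex 2.8 2.8 0.2
  endloop
 endfacet
 facet normal -0.635 0.613 0.470
  outer loop
   vertex 0.2 2.4 0.6
   vertex 0.0 0.2 3.2
   vertex 2.9 3.2 3.2
  endloop
 endfacet
 facet normal -0.391 0.912 0.125
  outer loop
   vertex 0.2 2.4 0.6
   vertex 2.9 3.2 3.2
   vertex 2.5 3.4 0.5
  endloop
 endfacet
 facet normal -0.347 -0.703 -0.621
  outer loop
   vertex 0.2 2.4 0.6
   vertex 1.9 0.5 1.8
   vertex 0.0 0.2 3.2
  endloop
 endfacet
 facet normal -0.041 -0.560 -0.828
  outer loop
   vertex 0.2 2.4 0.6
   vertex 2.8 2.8 0.2
   vertex 1.9 0.5 1.8
  endloop
 endfacet
 facet normal -0.085 -0.540 0.838
  outer loop
   vertex 2.6 0.1 3.4
   vertex 3.3 0.3 3.6
   vertex 0.0 0.2 3.2
  endloop
 endfacet
 facet normal -0.019 -0.972 -0.235
  outer loop
   vertex 2.6 0.1 3.4
   vertex 0.0 0.2 3.2
   vertex 1.9 0.5 1.8
  endloop
 endfacet
 facet normal 0.351 -0.861 -0.369
  outer loop
   vertex 2.6 0.1 3.4
   vertex 1.9 0.5 1.8
   vertex 3.3 0.3 3.6
  endloop
 endfacet
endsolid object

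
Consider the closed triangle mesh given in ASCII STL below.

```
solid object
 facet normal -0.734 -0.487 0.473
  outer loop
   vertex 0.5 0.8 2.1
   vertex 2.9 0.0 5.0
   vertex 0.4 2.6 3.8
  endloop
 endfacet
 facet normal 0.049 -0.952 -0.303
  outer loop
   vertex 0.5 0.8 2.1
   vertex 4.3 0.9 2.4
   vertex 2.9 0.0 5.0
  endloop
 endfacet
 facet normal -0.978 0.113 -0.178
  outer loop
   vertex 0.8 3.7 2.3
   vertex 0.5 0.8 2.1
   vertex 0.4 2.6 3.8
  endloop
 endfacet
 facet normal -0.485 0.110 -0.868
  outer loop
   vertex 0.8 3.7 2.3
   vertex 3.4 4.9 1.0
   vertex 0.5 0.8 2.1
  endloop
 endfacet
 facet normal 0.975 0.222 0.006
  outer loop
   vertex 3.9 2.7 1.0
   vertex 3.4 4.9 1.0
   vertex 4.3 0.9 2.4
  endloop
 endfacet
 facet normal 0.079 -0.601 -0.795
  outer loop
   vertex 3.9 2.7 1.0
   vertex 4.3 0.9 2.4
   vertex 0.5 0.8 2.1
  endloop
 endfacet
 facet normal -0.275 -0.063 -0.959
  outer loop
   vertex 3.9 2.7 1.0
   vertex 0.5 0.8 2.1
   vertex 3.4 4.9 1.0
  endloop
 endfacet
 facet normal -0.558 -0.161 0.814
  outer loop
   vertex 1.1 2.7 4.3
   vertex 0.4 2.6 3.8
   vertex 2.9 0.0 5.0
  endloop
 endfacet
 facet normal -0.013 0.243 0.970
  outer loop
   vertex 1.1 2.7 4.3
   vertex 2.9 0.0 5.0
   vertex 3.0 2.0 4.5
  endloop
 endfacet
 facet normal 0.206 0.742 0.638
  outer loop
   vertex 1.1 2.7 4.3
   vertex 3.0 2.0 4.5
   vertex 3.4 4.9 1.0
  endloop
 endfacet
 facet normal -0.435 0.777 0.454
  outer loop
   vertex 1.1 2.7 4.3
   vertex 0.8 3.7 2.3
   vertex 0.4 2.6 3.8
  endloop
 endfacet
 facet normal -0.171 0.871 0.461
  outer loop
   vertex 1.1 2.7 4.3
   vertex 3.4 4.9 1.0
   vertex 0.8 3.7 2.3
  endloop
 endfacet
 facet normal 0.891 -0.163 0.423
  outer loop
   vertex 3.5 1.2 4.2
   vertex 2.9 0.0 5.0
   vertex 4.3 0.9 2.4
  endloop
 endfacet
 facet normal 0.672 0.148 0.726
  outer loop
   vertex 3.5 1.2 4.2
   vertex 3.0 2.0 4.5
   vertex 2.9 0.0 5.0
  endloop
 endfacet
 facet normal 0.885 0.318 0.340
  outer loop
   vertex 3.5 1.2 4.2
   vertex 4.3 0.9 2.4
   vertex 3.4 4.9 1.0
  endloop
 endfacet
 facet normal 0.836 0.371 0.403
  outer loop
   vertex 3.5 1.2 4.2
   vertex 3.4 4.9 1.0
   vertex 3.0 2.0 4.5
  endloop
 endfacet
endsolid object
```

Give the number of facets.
16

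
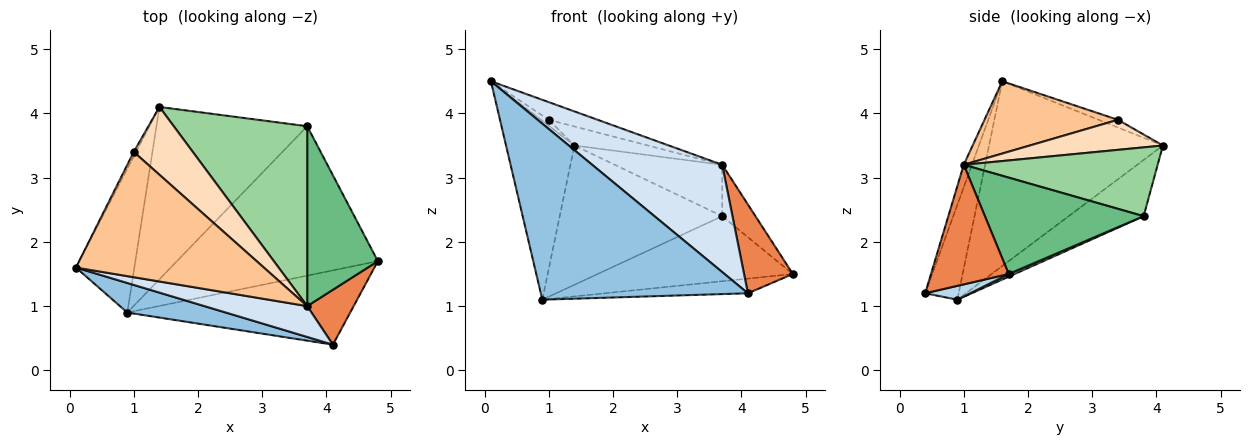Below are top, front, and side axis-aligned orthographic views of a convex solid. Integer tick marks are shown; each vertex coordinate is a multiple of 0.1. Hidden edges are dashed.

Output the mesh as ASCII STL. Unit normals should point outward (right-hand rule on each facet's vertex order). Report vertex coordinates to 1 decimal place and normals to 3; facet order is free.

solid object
 facet normal -0.893 0.351 -0.282
  outer loop
   vertex 0.9 0.9 1.1
   vertex 0.1 1.6 4.5
   vertex 1.4 4.1 3.5
  endloop
 endfacet
 facet normal -0.157 -0.974 0.164
  outer loop
   vertex 4.1 0.4 1.2
   vertex 0.1 1.6 4.5
   vertex 0.9 0.9 1.1
  endloop
 endfacet
 facet normal 0.061 0.193 -0.979
  outer loop
   vertex 4.1 0.4 1.2
   vertex 0.9 0.9 1.1
   vertex 4.8 1.7 1.5
  endloop
 endfacet
 facet normal -0.060 -0.959 0.276
  outer loop
   vertex 3.7 1.0 3.2
   vertex 0.1 1.6 4.5
   vertex 4.1 0.4 1.2
  endloop
 endfacet
 facet normal 0.804 -0.505 0.312
  outer loop
   vertex 3.7 1.0 3.2
   vertex 4.1 0.4 1.2
   vertex 4.8 1.7 1.5
  endloop
 endfacet
 facet normal -0.894 0.358 -0.268
  outer loop
   vertex 1.0 3.4 3.9
   vertex 1.4 4.1 3.5
   vertex 0.1 1.6 4.5
  endloop
 endfacet
 facet normal 0.356 0.131 0.925
  outer loop
   vertex 1.0 3.4 3.9
   vertex 0.1 1.6 4.5
   vertex 3.7 1.0 3.2
  endloop
 endfacet
 facet normal 0.440 0.243 0.865
  outer loop
   vertex 1.0 3.4 3.9
   vertex 3.7 1.0 3.2
   vertex 1.4 4.1 3.5
  endloop
 endfacet
 facet normal 0.795 0.167 0.583
  outer loop
   vertex 3.7 3.8 2.4
   vertex 3.7 1.0 3.2
   vertex 4.8 1.7 1.5
  endloop
 endfacet
 facet normal 0.444 0.246 0.861
  outer loop
   vertex 3.7 3.8 2.4
   vertex 1.4 4.1 3.5
   vertex 3.7 1.0 3.2
  endloop
 endfacet
 facet normal 0.012 0.399 -0.917
  outer loop
   vertex 3.7 3.8 2.4
   vertex 4.8 1.7 1.5
   vertex 0.9 0.9 1.1
  endloop
 endfacet
 facet normal -0.278 0.604 -0.747
  outer loop
   vertex 3.7 3.8 2.4
   vertex 0.9 0.9 1.1
   vertex 1.4 4.1 3.5
  endloop
 endfacet
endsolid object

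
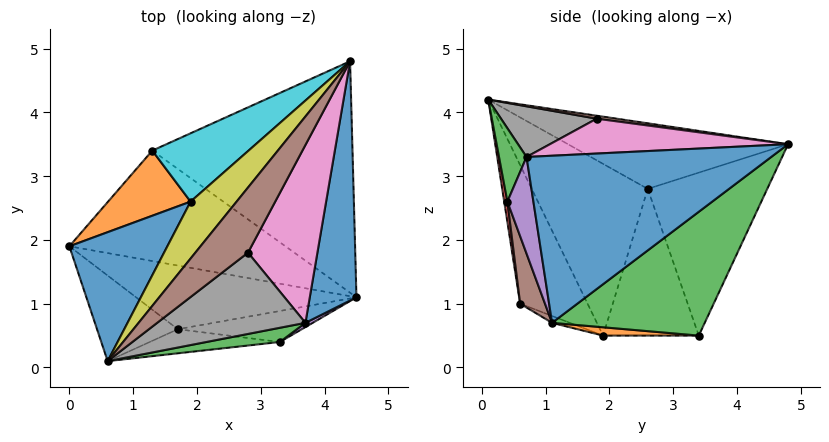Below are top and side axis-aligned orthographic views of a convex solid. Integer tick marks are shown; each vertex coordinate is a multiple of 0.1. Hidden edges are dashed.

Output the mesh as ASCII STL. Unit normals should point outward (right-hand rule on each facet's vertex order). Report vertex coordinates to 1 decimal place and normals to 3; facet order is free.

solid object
 facet normal 0.948 -0.175 0.265
  outer loop
   vertex 3.7 0.7 3.3
   vertex 4.5 1.1 0.7
   vertex 4.4 4.8 3.5
  endloop
 endfacet
 facet normal 0.038 -0.033 -0.999
  outer loop
   vertex 1.3 3.4 0.5
   vertex 4.5 1.1 0.7
   vertex 0.0 1.9 0.5
  endloop
 endfacet
 facet normal 0.439 0.550 -0.711
  outer loop
   vertex 1.3 3.4 0.5
   vertex 4.4 4.8 3.5
   vertex 4.5 1.1 0.7
  endloop
 endfacet
 facet normal -0.029 -0.391 -0.920
  outer loop
   vertex 1.7 0.6 1.0
   vertex 0.0 1.9 0.5
   vertex 4.5 1.1 0.7
  endloop
 endfacet
 facet normal -0.521 -0.798 -0.304
  outer loop
   vertex 1.7 0.6 1.0
   vertex 0.6 0.1 4.2
   vertex 0.0 1.9 0.5
  endloop
 endfacet
 facet normal 0.056 0.102 0.993
  outer loop
   vertex 2.8 1.8 3.9
   vertex 4.4 4.8 3.5
   vertex 0.6 0.1 4.2
  endloop
 endfacet
 facet normal 0.446 -0.119 0.887
  outer loop
   vertex 2.8 1.8 3.9
   vertex 3.7 0.7 3.3
   vertex 4.4 4.8 3.5
  endloop
 endfacet
 facet normal 0.314 -0.244 0.918
  outer loop
   vertex 2.8 1.8 3.9
   vertex 0.6 0.1 4.2
   vertex 3.7 0.7 3.3
  endloop
 endfacet
 facet normal -0.656 0.599 0.460
  outer loop
   vertex 1.9 2.6 2.8
   vertex 0.6 0.1 4.2
   vertex 4.4 4.8 3.5
  endloop
 endfacet
 facet normal -0.667 0.632 0.394
  outer loop
   vertex 1.9 2.6 2.8
   vertex 4.4 4.8 3.5
   vertex 1.3 3.4 0.5
  endloop
 endfacet
 facet normal -0.702 0.589 0.400
  outer loop
   vertex 1.9 2.6 2.8
   vertex 0.0 1.9 0.5
   vertex 0.6 0.1 4.2
  endloop
 endfacet
 facet normal -0.695 0.603 0.391
  outer loop
   vertex 1.9 2.6 2.8
   vertex 1.3 3.4 0.5
   vertex 0.0 1.9 0.5
  endloop
 endfacet
 facet normal 0.254 -0.933 0.254
  outer loop
   vertex 3.3 0.4 2.6
   vertex 3.7 0.7 3.3
   vertex 0.6 0.1 4.2
  endloop
 endfacet
 facet normal 0.023 -0.989 -0.147
  outer loop
   vertex 3.3 0.4 2.6
   vertex 0.6 0.1 4.2
   vertex 1.7 0.6 1.0
  endloop
 endfacet
 facet normal 0.552 -0.833 0.042
  outer loop
   vertex 3.3 0.4 2.6
   vertex 4.5 1.1 0.7
   vertex 3.7 0.7 3.3
  endloop
 endfacet
 facet normal 0.142 -0.955 -0.262
  outer loop
   vertex 3.3 0.4 2.6
   vertex 1.7 0.6 1.0
   vertex 4.5 1.1 0.7
  endloop
 endfacet
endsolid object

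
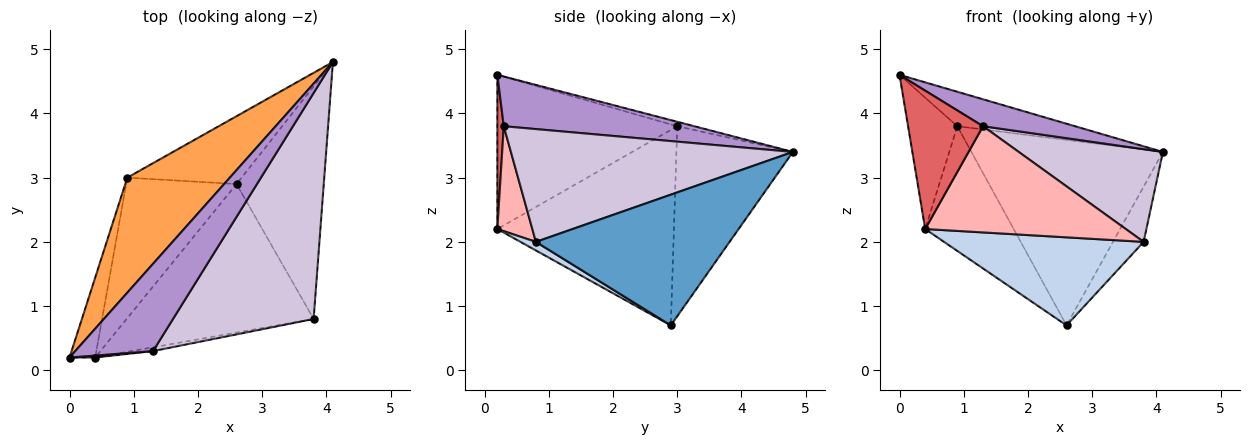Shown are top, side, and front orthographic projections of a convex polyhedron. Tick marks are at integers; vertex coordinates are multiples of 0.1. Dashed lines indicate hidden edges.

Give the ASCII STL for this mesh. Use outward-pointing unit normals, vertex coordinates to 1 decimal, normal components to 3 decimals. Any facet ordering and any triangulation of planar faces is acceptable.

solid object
 facet normal 0.825 0.131 -0.550
  outer loop
   vertex 3.8 0.8 2.0
   vertex 2.6 2.9 0.7
   vertex 4.1 4.8 3.4
  endloop
 endfacet
 facet normal 0.039 -0.510 -0.860
  outer loop
   vertex 3.8 0.8 2.0
   vertex 0.4 0.2 2.2
   vertex 2.6 2.9 0.7
  endloop
 endfacet
 facet normal -0.042 0.287 0.957
  outer loop
   vertex 0.9 3.0 3.8
   vertex 0.0 0.2 4.6
   vertex 4.1 4.8 3.4
  endloop
 endfacet
 facet normal -0.496 0.815 -0.298
  outer loop
   vertex 0.9 3.0 3.8
   vertex 4.1 4.8 3.4
   vertex 2.6 2.9 0.7
  endloop
 endfacet
 facet normal -0.952 0.261 -0.159
  outer loop
   vertex 0.9 3.0 3.8
   vertex 0.4 0.2 2.2
   vertex 0.0 0.2 4.6
  endloop
 endfacet
 facet normal -0.798 0.400 -0.451
  outer loop
   vertex 0.9 3.0 3.8
   vertex 2.6 2.9 0.7
   vertex 0.4 0.2 2.2
  endloop
 endfacet
 facet normal 0.085 -0.996 0.014
  outer loop
   vertex 1.3 0.3 3.8
   vertex 0.0 0.2 4.6
   vertex 0.4 0.2 2.2
  endloop
 endfacet
 facet normal 0.172 -0.985 -0.035
  outer loop
   vertex 1.3 0.3 3.8
   vertex 0.4 0.2 2.2
   vertex 3.8 0.8 2.0
  endloop
 endfacet
 facet normal 0.521 -0.252 0.815
  outer loop
   vertex 1.3 0.3 3.8
   vertex 4.1 4.8 3.4
   vertex 0.0 0.2 4.6
  endloop
 endfacet
 facet normal 0.596 -0.305 0.743
  outer loop
   vertex 1.3 0.3 3.8
   vertex 3.8 0.8 2.0
   vertex 4.1 4.8 3.4
  endloop
 endfacet
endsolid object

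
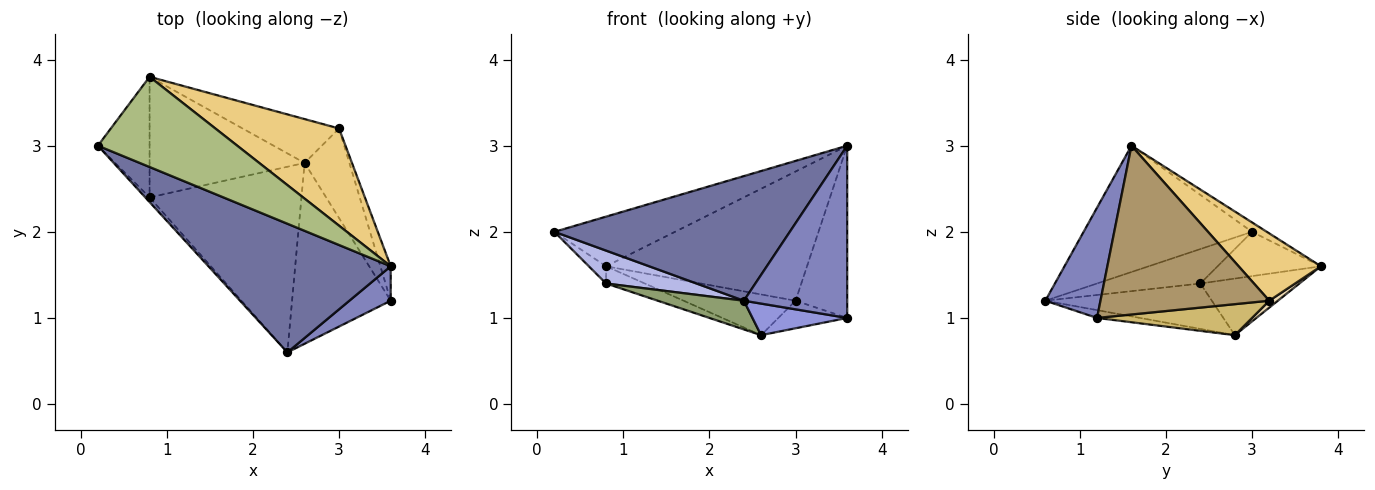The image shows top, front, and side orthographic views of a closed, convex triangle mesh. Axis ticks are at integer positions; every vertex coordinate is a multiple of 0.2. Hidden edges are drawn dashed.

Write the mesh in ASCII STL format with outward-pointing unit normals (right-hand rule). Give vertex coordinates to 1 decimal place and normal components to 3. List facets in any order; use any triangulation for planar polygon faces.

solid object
 facet normal -0.446 -0.623 0.643
  outer loop
   vertex 3.6 1.6 3.0
   vertex 0.2 3.0 2.0
   vertex 2.4 0.6 1.2
  endloop
 endfacet
 facet normal 0.463 -0.869 0.174
  outer loop
   vertex 3.6 1.6 3.0
   vertex 2.4 0.6 1.2
   vertex 3.6 1.2 1.0
  endloop
 endfacet
 facet normal -0.078 -0.171 -0.982
  outer loop
   vertex 2.6 2.8 0.8
   vertex 3.6 1.2 1.0
   vertex 2.4 0.6 1.2
  endloop
 endfacet
 facet normal -0.749 -0.656 -0.094
  outer loop
   vertex 0.8 2.4 1.4
   vertex 2.4 0.6 1.2
   vertex 0.2 3.0 2.0
  endloop
 endfacet
 facet normal -0.283 -0.147 -0.948
  outer loop
   vertex 0.8 2.4 1.4
   vertex 2.6 2.8 0.8
   vertex 2.4 0.6 1.2
  endloop
 endfacet
 facet normal -0.059 0.481 0.874
  outer loop
   vertex 0.8 3.8 1.6
   vertex 0.2 3.0 2.0
   vertex 3.6 1.6 3.0
  endloop
 endfacet
 facet normal -0.647 0.108 -0.755
  outer loop
   vertex 0.8 3.8 1.6
   vertex 0.8 2.4 1.4
   vertex 0.2 3.0 2.0
  endloop
 endfacet
 facet normal -0.340 0.133 -0.931
  outer loop
   vertex 0.8 3.8 1.6
   vertex 2.6 2.8 0.8
   vertex 0.8 2.4 1.4
  endloop
 endfacet
 facet normal 0.955 0.292 -0.058
  outer loop
   vertex 3.0 3.2 1.2
   vertex 3.6 1.6 3.0
   vertex 3.6 1.2 1.0
  endloop
 endfacet
 facet normal 0.552 0.245 -0.797
  outer loop
   vertex 3.0 3.2 1.2
   vertex 3.6 1.2 1.0
   vertex 2.6 2.8 0.8
  endloop
 endfacet
 facet normal 0.311 0.759 0.571
  outer loop
   vertex 3.0 3.2 1.2
   vertex 0.8 3.8 1.6
   vertex 3.6 1.6 3.0
  endloop
 endfacet
 facet normal 0.052 0.680 -0.732
  outer loop
   vertex 3.0 3.2 1.2
   vertex 2.6 2.8 0.8
   vertex 0.8 3.8 1.6
  endloop
 endfacet
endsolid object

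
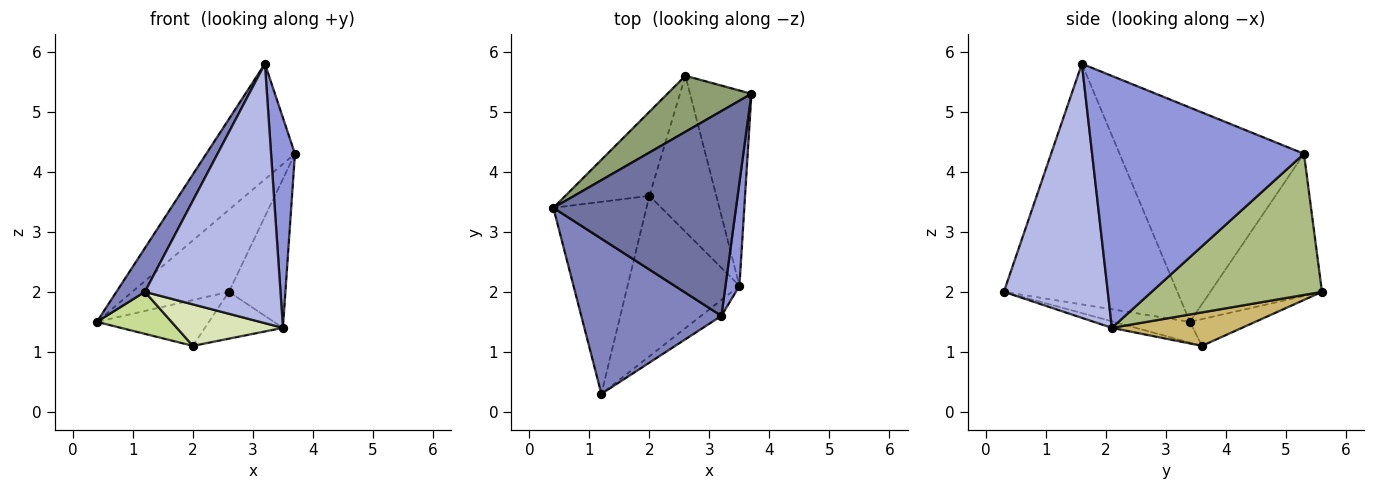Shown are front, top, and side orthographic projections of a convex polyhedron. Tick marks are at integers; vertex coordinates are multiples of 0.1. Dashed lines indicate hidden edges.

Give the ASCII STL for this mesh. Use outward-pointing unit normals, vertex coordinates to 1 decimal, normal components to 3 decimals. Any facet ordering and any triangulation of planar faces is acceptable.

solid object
 facet normal -0.715 0.344 0.609
  outer loop
   vertex 3.2 1.6 5.8
   vertex 3.7 5.3 4.3
   vertex 0.4 3.4 1.5
  endloop
 endfacet
 facet normal -0.856 -0.140 0.498
  outer loop
   vertex 3.2 1.6 5.8
   vertex 0.4 3.4 1.5
   vertex 1.2 0.3 2.0
  endloop
 endfacet
 facet normal 0.992 -0.112 0.055
  outer loop
   vertex 3.5 2.1 1.4
   vertex 3.7 5.3 4.3
   vertex 3.2 1.6 5.8
  endloop
 endfacet
 facet normal 0.608 -0.793 -0.049
  outer loop
   vertex 3.5 2.1 1.4
   vertex 3.2 1.6 5.8
   vertex 1.2 0.3 2.0
  endloop
 endfacet
 facet normal -0.690 0.598 0.408
  outer loop
   vertex 2.6 5.6 2.0
   vertex 0.4 3.4 1.5
   vertex 3.7 5.3 4.3
  endloop
 endfacet
 facet normal 0.877 0.291 -0.382
  outer loop
   vertex 2.6 5.6 2.0
   vertex 3.7 5.3 4.3
   vertex 3.5 2.1 1.4
  endloop
 endfacet
 facet normal -0.213 -0.209 -0.955
  outer loop
   vertex 2.0 3.6 1.1
   vertex 1.2 0.3 2.0
   vertex 0.4 3.4 1.5
  endloop
 endfacet
 facet normal -0.057 -0.250 -0.967
  outer loop
   vertex 2.0 3.6 1.1
   vertex 3.5 2.1 1.4
   vertex 1.2 0.3 2.0
  endloop
 endfacet
 facet normal -0.269 0.461 -0.846
  outer loop
   vertex 2.0 3.6 1.1
   vertex 0.4 3.4 1.5
   vertex 2.6 5.6 2.0
  endloop
 endfacet
 facet normal 0.432 0.259 -0.864
  outer loop
   vertex 2.0 3.6 1.1
   vertex 2.6 5.6 2.0
   vertex 3.5 2.1 1.4
  endloop
 endfacet
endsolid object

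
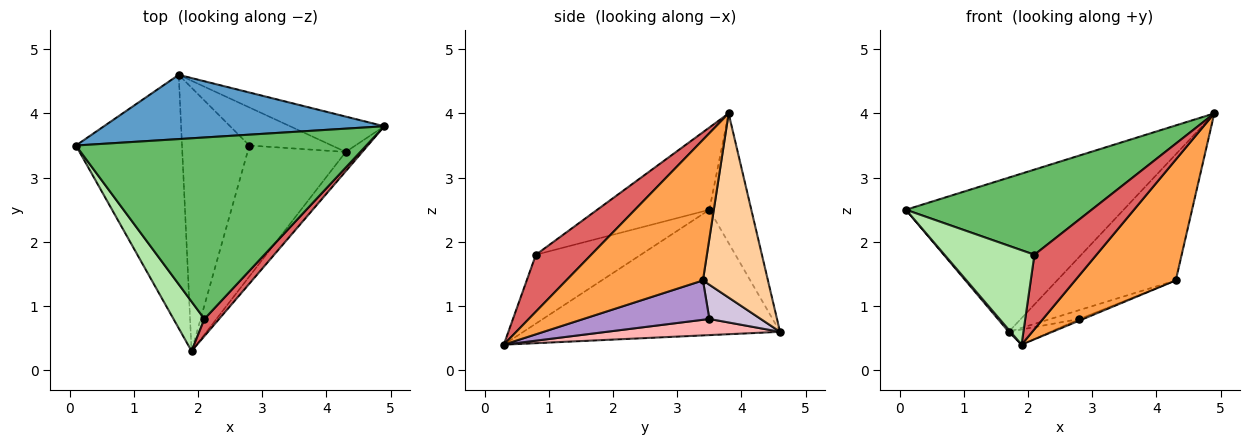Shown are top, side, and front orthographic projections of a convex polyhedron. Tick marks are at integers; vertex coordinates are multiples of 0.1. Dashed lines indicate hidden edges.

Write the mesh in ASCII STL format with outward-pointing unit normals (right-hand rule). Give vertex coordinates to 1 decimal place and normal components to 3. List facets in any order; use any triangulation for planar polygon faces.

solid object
 facet normal -0.175 0.909 0.379
  outer loop
   vertex 1.7 4.6 0.6
   vertex 0.1 3.5 2.5
   vertex 4.9 3.8 4.0
  endloop
 endfacet
 facet normal -0.763 -0.005 -0.646
  outer loop
   vertex 1.7 4.6 0.6
   vertex 1.9 0.3 0.4
   vertex 0.1 3.5 2.5
  endloop
 endfacet
 facet normal 0.802 -0.590 -0.094
  outer loop
   vertex 4.3 3.4 1.4
   vertex 4.9 3.8 4.0
   vertex 1.9 0.3 0.4
  endloop
 endfacet
 facet normal 0.467 0.852 -0.239
  outer loop
   vertex 4.3 3.4 1.4
   vertex 1.7 4.6 0.6
   vertex 4.9 3.8 4.0
  endloop
 endfacet
 facet normal -0.248 -0.411 0.877
  outer loop
   vertex 2.1 0.8 1.8
   vertex 4.9 3.8 4.0
   vertex 0.1 3.5 2.5
  endloop
 endfacet
 facet normal -0.719 -0.616 0.323
  outer loop
   vertex 2.1 0.8 1.8
   vertex 0.1 3.5 2.5
   vertex 1.9 0.3 0.4
  endloop
 endfacet
 facet normal 0.656 -0.736 0.169
  outer loop
   vertex 2.1 0.8 1.8
   vertex 1.9 0.3 0.4
   vertex 4.9 3.8 4.0
  endloop
 endfacet
 facet normal 0.233 0.056 -0.971
  outer loop
   vertex 2.8 3.5 0.8
   vertex 1.9 0.3 0.4
   vertex 1.7 4.6 0.6
  endloop
 endfacet
 facet normal 0.372 0.011 -0.928
  outer loop
   vertex 2.8 3.5 0.8
   vertex 4.3 3.4 1.4
   vertex 1.9 0.3 0.4
  endloop
 endfacet
 facet normal 0.375 0.211 -0.903
  outer loop
   vertex 2.8 3.5 0.8
   vertex 1.7 4.6 0.6
   vertex 4.3 3.4 1.4
  endloop
 endfacet
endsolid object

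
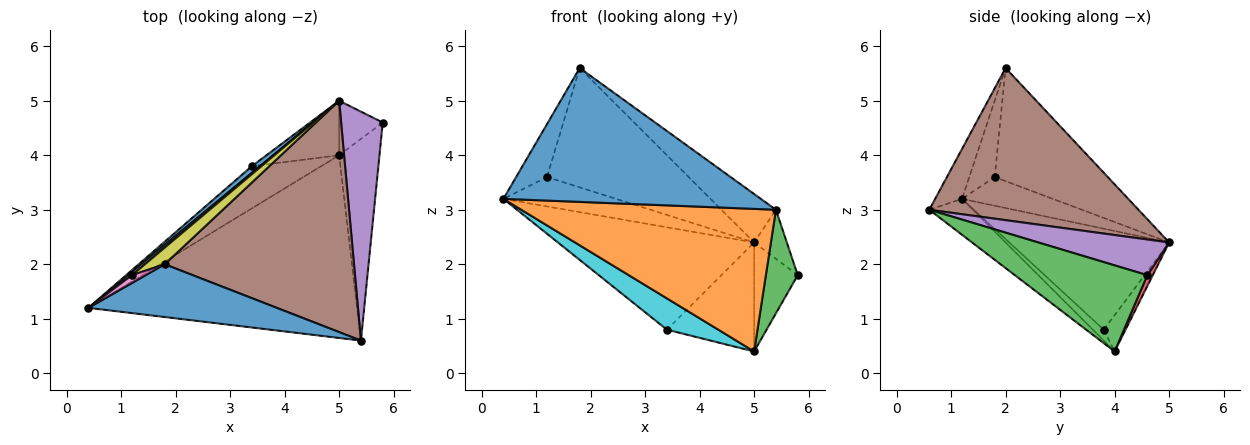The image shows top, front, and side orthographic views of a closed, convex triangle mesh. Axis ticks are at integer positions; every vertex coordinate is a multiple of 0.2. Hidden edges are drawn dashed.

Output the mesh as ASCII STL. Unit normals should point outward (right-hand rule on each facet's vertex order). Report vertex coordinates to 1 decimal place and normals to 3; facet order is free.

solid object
 facet normal -0.097 -0.926 0.365
  outer loop
   vertex 1.8 2.0 5.6
   vertex 0.4 1.2 3.2
   vertex 5.4 0.6 3.0
  endloop
 endfacet
 facet normal -0.105 -0.612 -0.784
  outer loop
   vertex 5.0 4.0 0.4
   vertex 5.4 0.6 3.0
   vertex 0.4 1.2 3.2
  endloop
 endfacet
 facet normal 0.885 -0.213 -0.414
  outer loop
   vertex 5.0 4.0 0.4
   vertex 5.8 4.6 1.8
   vertex 5.4 0.6 3.0
  endloop
 endfacet
 facet normal 0.111 0.889 -0.444
  outer loop
   vertex 5.0 5.0 2.4
   vertex 5.8 4.6 1.8
   vertex 5.0 4.0 0.4
  endloop
 endfacet
 facet normal 0.642 0.161 0.749
  outer loop
   vertex 5.0 5.0 2.4
   vertex 5.4 0.6 3.0
   vertex 5.8 4.6 1.8
  endloop
 endfacet
 facet normal 0.618 0.161 0.769
  outer loop
   vertex 5.0 5.0 2.4
   vertex 1.8 2.0 5.6
   vertex 5.4 0.6 3.0
  endloop
 endfacet
 facet normal -0.632 0.767 0.113
  outer loop
   vertex 1.2 1.8 3.6
   vertex 0.4 1.2 3.2
   vertex 1.8 2.0 5.6
  endloop
 endfacet
 facet normal -0.625 0.775 0.088
  outer loop
   vertex 1.2 1.8 3.6
   vertex 5.0 5.0 2.4
   vertex 0.4 1.2 3.2
  endloop
 endfacet
 facet normal -0.620 0.777 0.108
  outer loop
   vertex 1.2 1.8 3.6
   vertex 1.8 2.0 5.6
   vertex 5.0 5.0 2.4
  endloop
 endfacet
 facet normal -0.125 -0.591 -0.797
  outer loop
   vertex 3.4 3.8 0.8
   vertex 5.0 4.0 0.4
   vertex 0.4 1.2 3.2
  endloop
 endfacet
 facet normal -0.631 0.774 0.050
  outer loop
   vertex 3.4 3.8 0.8
   vertex 0.4 1.2 3.2
   vertex 5.0 5.0 2.4
  endloop
 endfacet
 facet normal -0.218 0.873 -0.436
  outer loop
   vertex 3.4 3.8 0.8
   vertex 5.0 5.0 2.4
   vertex 5.0 4.0 0.4
  endloop
 endfacet
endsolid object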